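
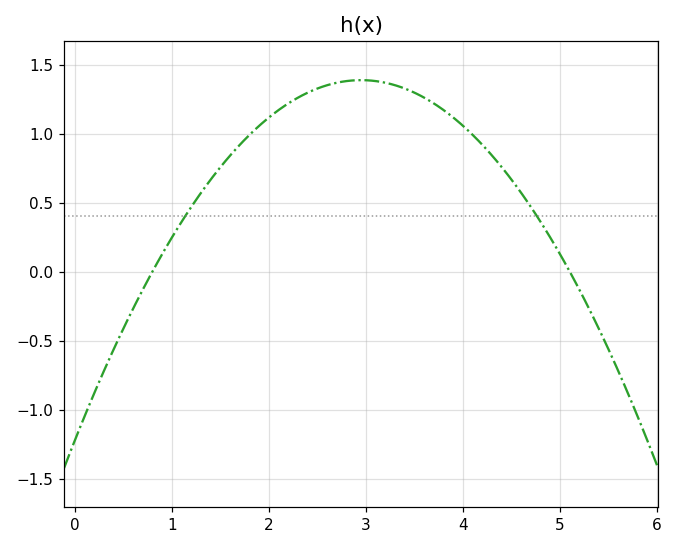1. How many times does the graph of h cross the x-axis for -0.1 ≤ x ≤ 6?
2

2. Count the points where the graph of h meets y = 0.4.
2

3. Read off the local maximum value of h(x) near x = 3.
1.4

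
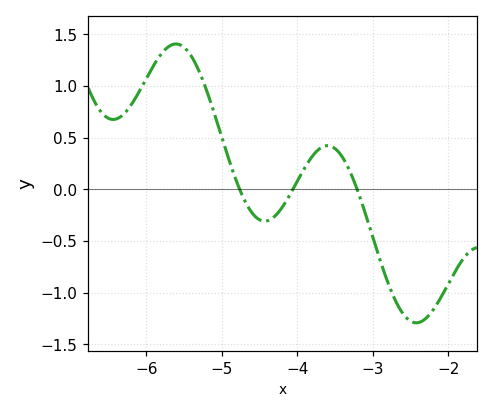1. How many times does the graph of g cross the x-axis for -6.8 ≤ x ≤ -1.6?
3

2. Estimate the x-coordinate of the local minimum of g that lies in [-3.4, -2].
-2.4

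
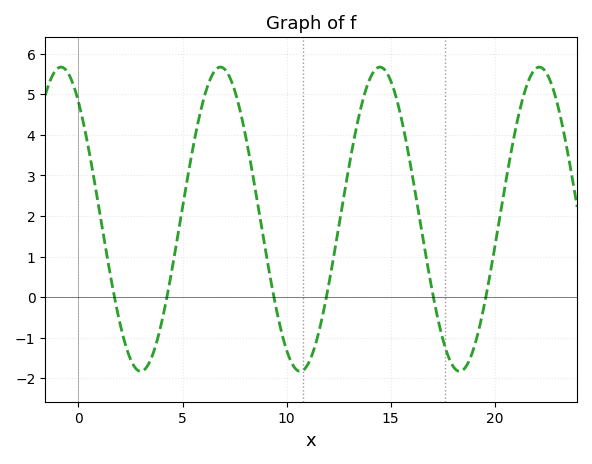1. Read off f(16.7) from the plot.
1.01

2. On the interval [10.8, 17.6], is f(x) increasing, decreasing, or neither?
neither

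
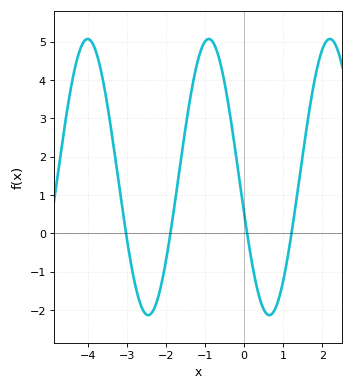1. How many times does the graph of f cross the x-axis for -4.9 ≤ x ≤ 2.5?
4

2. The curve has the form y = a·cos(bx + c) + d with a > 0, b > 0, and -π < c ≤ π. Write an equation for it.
y = 3.6cos(2.03x + 1.84) + 1.47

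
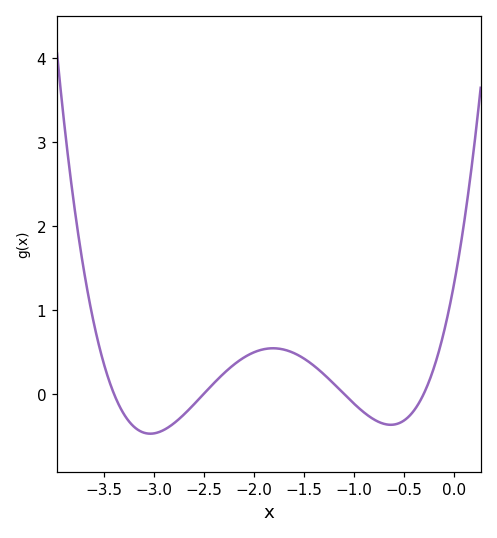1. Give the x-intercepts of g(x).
-3.4, -2.5, -1.1, -0.3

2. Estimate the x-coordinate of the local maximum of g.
-1.8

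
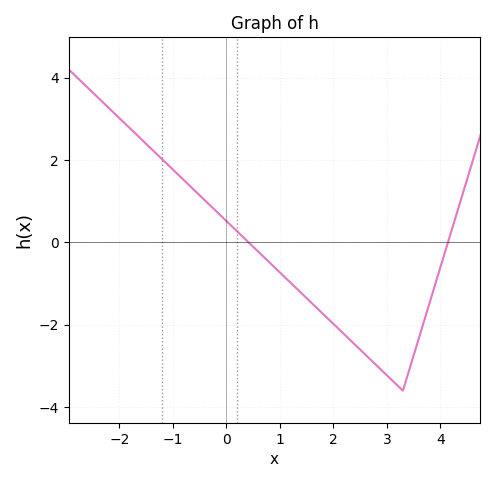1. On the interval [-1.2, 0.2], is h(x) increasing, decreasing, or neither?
decreasing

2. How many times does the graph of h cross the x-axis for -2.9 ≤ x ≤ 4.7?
2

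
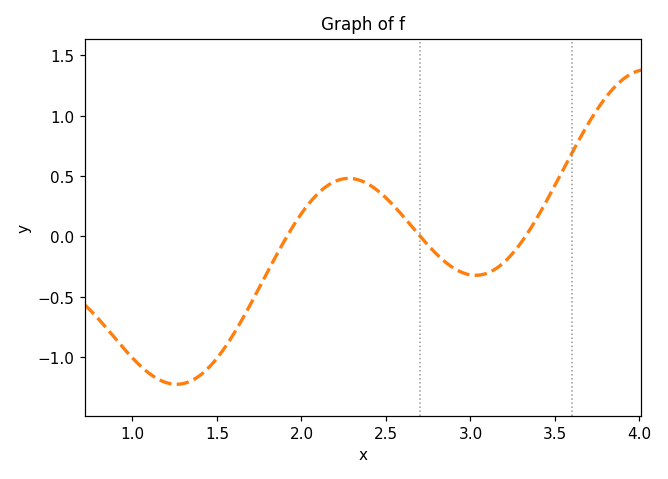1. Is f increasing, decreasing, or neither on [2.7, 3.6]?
neither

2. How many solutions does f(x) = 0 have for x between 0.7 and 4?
3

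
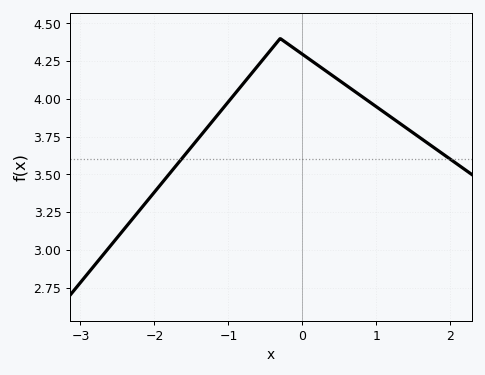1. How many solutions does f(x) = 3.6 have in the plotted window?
2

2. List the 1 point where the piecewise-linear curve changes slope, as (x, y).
(-0.3, 4.4)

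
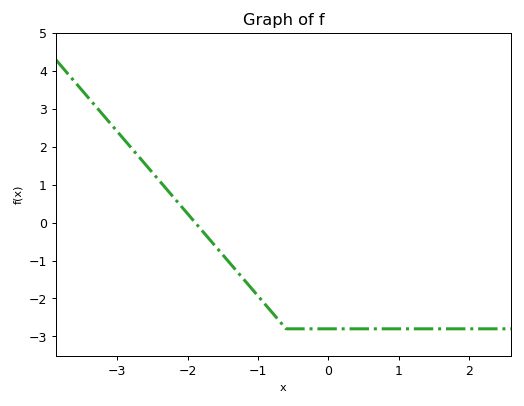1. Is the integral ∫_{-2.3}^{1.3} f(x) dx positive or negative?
negative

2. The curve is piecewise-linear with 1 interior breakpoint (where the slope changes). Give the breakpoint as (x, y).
(-0.6, -2.8)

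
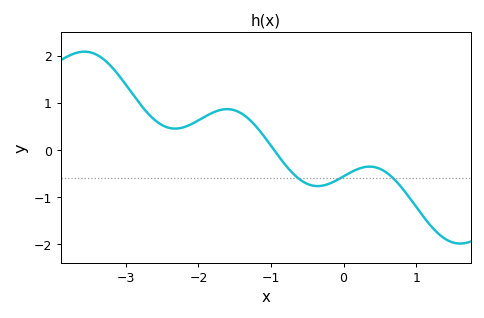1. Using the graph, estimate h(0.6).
-0.5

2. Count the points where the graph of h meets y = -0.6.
3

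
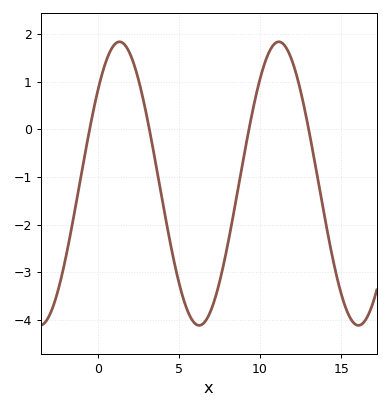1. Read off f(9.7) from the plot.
0.6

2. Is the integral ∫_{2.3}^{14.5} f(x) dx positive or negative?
negative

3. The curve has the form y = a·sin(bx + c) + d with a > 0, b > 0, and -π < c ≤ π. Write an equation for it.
y = 2.98sin(0.64x + 0.71) - 1.14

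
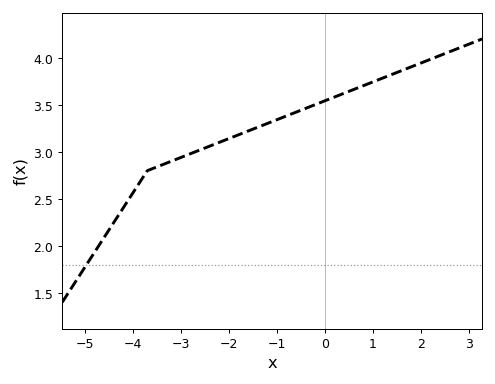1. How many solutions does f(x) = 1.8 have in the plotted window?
1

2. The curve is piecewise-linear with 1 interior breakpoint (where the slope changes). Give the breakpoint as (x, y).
(-3.7, 2.8)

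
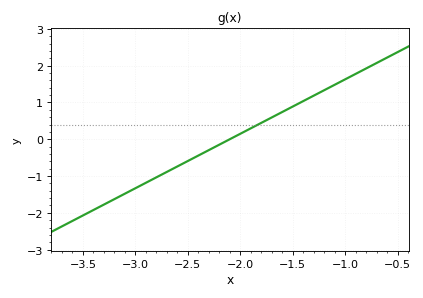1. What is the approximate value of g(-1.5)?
0.9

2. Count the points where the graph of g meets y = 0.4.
1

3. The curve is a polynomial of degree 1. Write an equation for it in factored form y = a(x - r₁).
y = 1.48(x + 2.1)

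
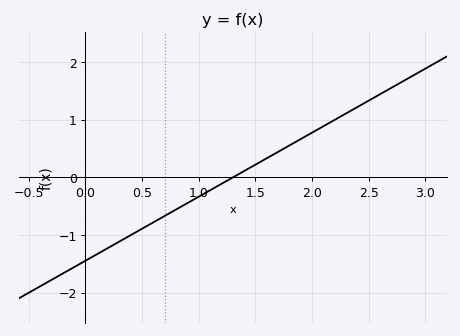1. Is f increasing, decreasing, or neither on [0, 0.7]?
increasing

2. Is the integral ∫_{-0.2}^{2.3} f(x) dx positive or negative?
negative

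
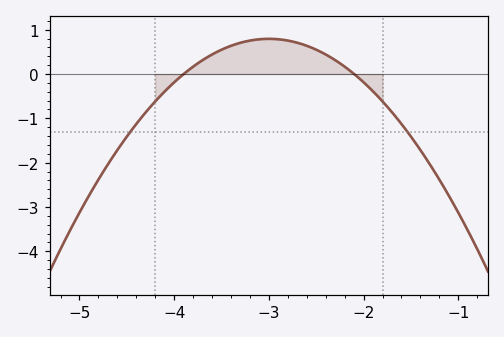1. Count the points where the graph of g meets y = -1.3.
2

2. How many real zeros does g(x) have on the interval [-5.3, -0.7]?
2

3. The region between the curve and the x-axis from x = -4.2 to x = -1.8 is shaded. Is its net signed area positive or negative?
positive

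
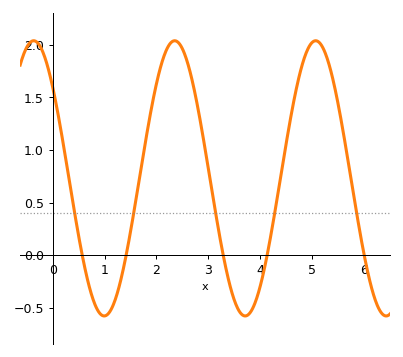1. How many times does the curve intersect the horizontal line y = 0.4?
5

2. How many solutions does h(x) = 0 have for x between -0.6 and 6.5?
5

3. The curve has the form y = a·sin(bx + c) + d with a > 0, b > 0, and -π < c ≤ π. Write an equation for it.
y = 1.31sin(2.31x + 2.42) + 0.73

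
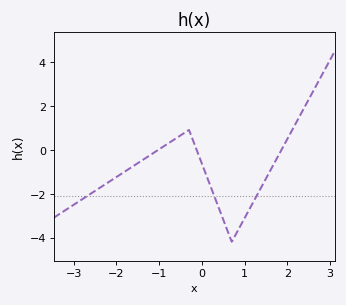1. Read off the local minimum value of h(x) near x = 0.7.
-4.2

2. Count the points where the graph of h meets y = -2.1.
3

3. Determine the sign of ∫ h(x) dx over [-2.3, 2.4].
negative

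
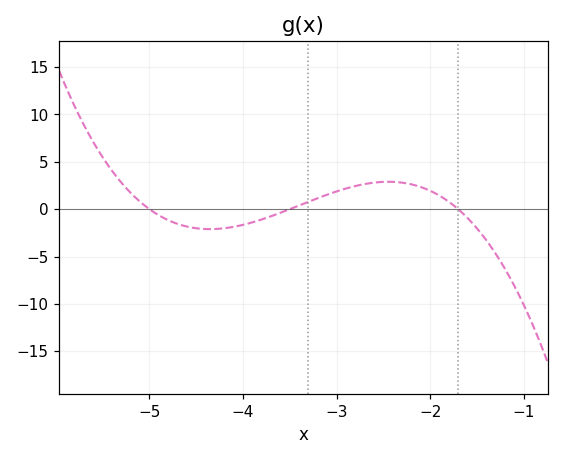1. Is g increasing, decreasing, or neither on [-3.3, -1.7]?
neither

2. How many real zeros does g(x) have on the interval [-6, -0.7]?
3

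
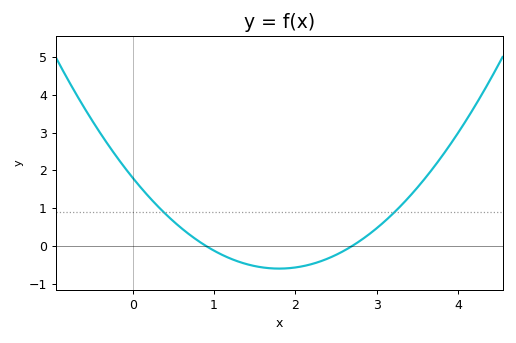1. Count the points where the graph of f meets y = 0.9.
2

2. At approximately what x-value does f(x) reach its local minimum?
1.8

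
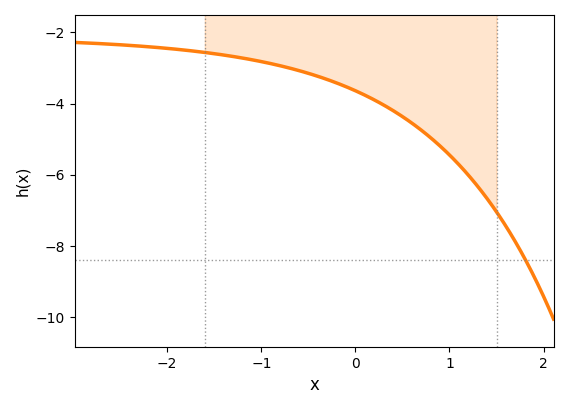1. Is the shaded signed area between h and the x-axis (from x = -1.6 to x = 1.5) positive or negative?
negative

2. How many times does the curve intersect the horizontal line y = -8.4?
1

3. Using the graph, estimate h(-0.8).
-3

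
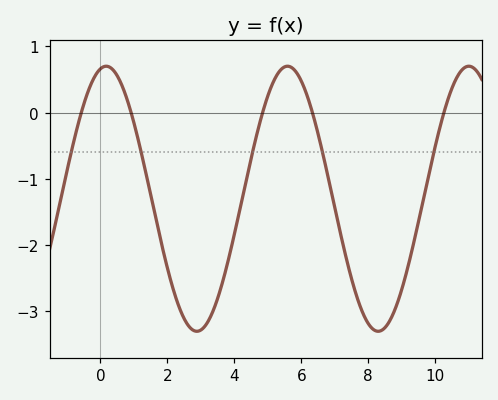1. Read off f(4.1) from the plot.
-1.61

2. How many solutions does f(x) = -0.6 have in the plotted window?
5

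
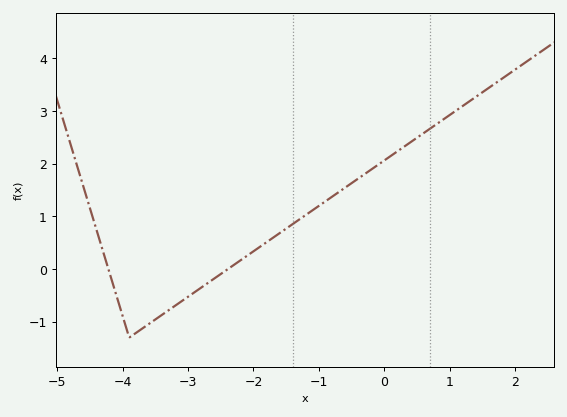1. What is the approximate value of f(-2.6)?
-0.18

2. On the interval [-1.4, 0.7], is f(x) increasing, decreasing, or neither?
increasing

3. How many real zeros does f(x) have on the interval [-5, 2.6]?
2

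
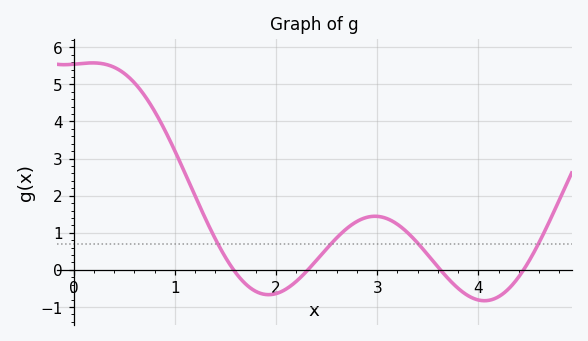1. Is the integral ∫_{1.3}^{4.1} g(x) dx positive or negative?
positive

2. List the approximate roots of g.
1.6, 2.3, 3.6, 4.4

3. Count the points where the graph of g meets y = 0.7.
4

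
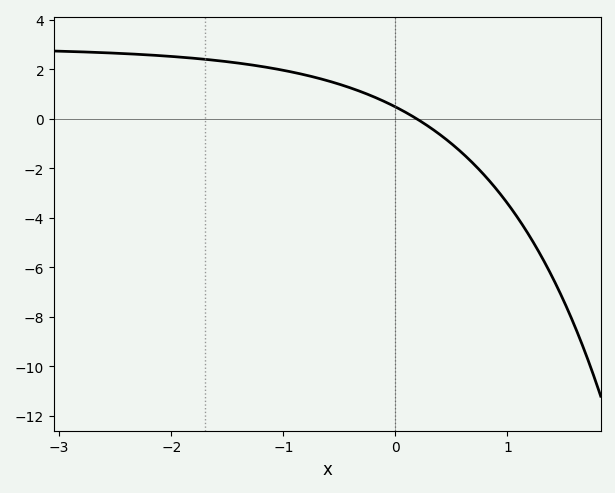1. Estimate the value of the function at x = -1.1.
2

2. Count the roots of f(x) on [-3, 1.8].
1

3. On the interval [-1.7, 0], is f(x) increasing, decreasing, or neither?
decreasing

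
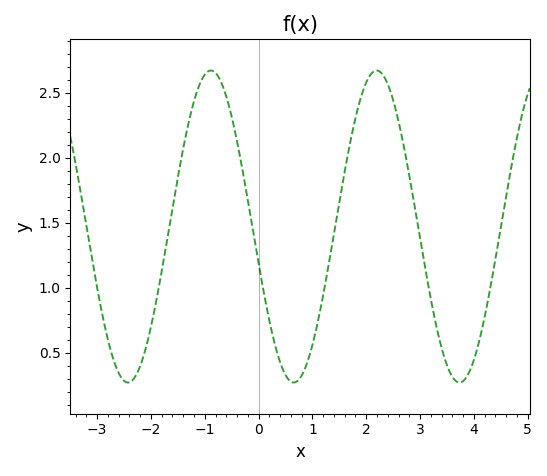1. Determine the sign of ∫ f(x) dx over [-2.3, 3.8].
positive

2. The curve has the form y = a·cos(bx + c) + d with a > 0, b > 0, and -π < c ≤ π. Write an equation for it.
y = 1.2cos(2x + 1.8) + 1.47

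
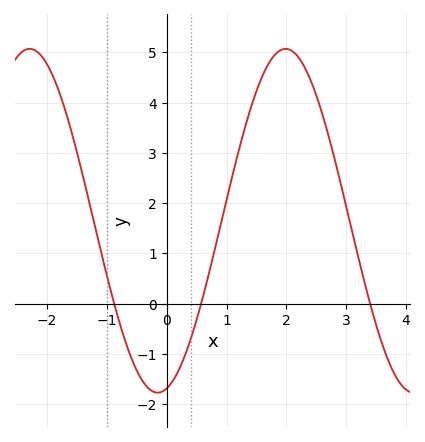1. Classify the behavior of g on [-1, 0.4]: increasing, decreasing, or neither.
neither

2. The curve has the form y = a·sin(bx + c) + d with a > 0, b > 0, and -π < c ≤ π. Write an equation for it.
y = 3.42sin(1.5x - 1.4) + 1.65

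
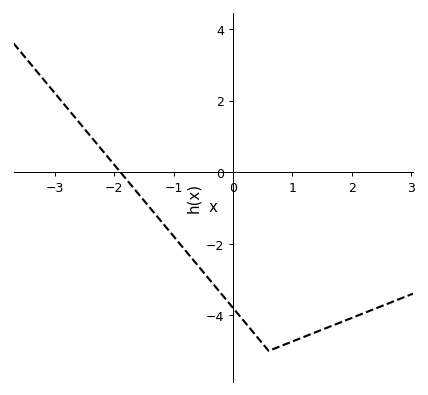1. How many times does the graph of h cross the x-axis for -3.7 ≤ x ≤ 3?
1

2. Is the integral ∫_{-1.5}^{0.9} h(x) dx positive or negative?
negative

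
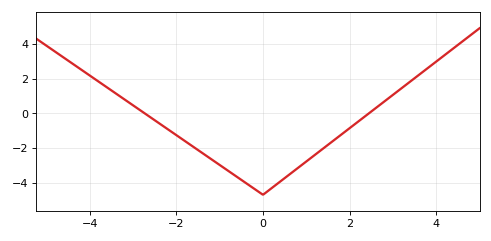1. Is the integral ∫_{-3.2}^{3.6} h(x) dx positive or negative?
negative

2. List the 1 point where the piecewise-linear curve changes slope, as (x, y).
(0, -4.7)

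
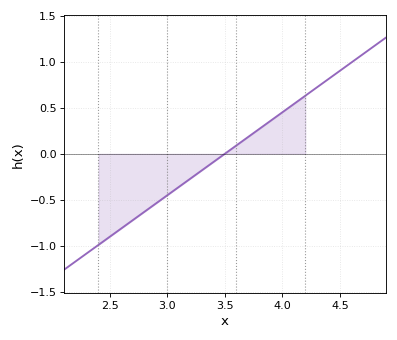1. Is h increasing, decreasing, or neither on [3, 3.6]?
increasing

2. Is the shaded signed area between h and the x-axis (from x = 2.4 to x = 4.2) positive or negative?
negative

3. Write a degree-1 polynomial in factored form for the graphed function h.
y = 0.9(x - 3.5)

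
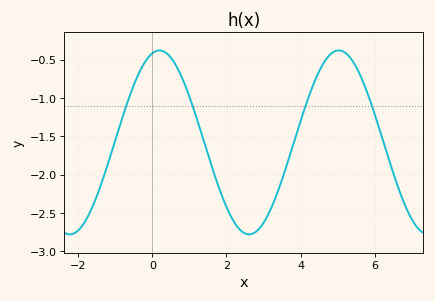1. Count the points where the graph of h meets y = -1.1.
4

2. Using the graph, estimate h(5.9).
-1.05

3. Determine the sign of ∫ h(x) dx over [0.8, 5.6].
negative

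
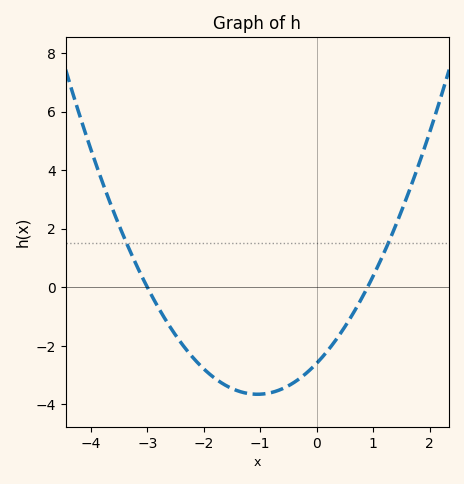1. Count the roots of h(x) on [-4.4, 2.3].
2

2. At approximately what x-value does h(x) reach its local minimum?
-1.05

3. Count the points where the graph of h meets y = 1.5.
2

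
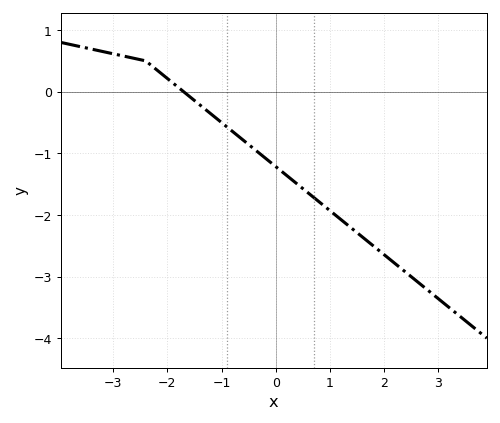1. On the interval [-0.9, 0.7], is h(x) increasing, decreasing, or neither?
decreasing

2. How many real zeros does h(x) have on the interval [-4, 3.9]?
1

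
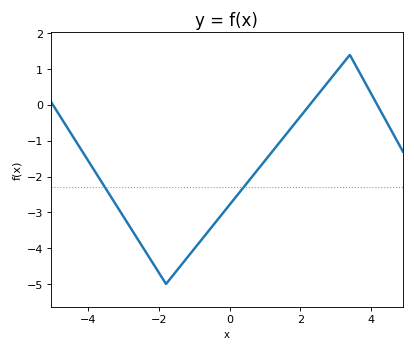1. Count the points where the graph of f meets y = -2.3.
2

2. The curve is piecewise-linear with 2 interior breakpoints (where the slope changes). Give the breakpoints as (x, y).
(-1.8, -5); (3.4, 1.4)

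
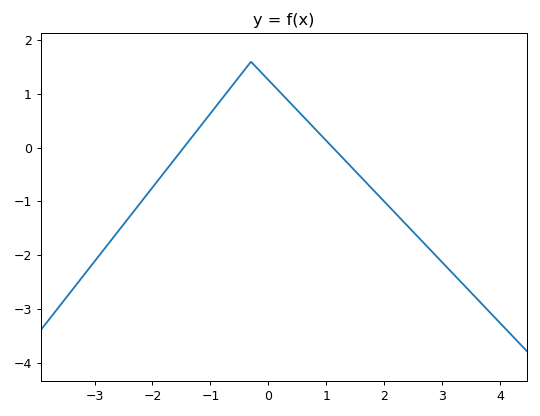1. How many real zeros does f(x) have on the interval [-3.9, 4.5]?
2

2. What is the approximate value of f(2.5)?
-1.57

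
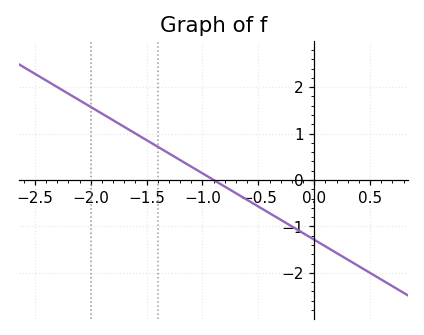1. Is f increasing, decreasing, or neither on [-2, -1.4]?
decreasing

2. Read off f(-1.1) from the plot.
0.3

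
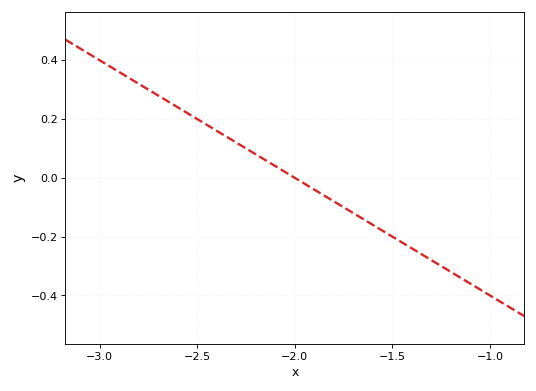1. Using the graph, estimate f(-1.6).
-0.16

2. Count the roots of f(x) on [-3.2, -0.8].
1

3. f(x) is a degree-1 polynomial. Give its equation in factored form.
y = -0.4(x + 2)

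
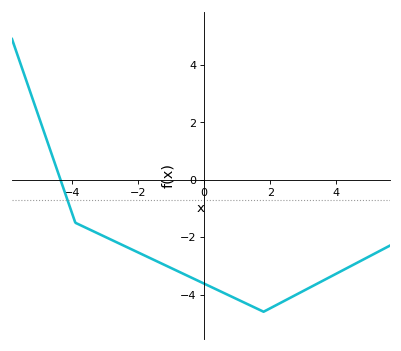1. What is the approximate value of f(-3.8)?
-1.55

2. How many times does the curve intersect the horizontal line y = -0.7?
1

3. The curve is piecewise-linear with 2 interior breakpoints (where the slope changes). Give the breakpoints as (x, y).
(-3.9, -1.5); (1.8, -4.6)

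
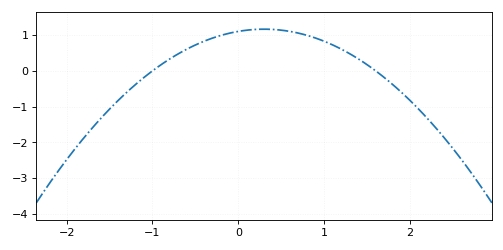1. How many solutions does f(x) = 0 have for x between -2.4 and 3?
2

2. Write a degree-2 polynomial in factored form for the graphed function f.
y = -0.69(x + 1)(x - 1.6)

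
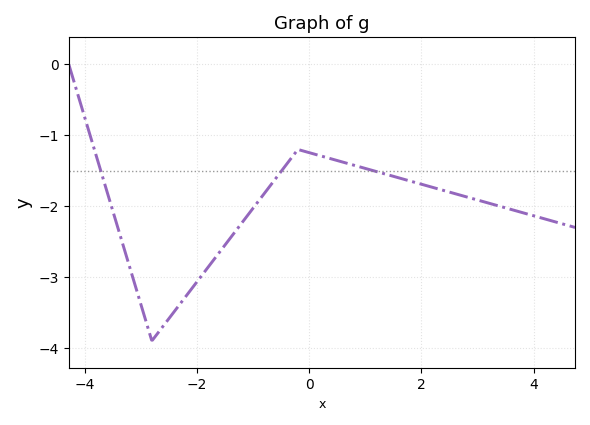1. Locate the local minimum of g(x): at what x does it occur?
-2.8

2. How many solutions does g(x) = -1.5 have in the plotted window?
3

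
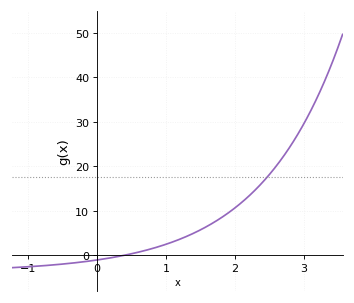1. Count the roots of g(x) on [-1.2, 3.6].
1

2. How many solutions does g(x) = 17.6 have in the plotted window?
1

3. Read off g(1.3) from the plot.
4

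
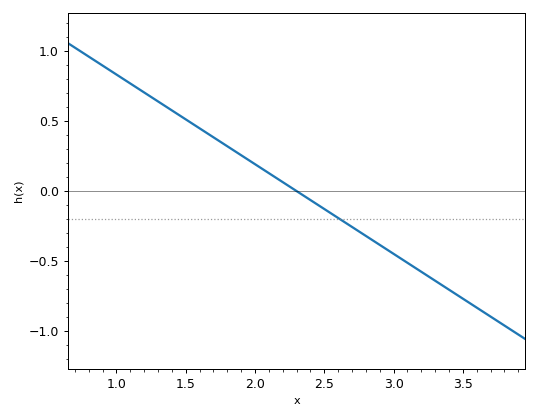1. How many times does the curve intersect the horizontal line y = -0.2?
1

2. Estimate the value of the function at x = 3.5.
-0.768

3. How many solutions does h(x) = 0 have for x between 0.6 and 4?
1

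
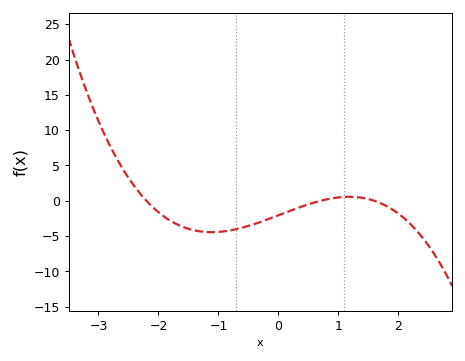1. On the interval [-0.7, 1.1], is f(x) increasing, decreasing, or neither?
increasing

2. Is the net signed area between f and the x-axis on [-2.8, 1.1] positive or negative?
negative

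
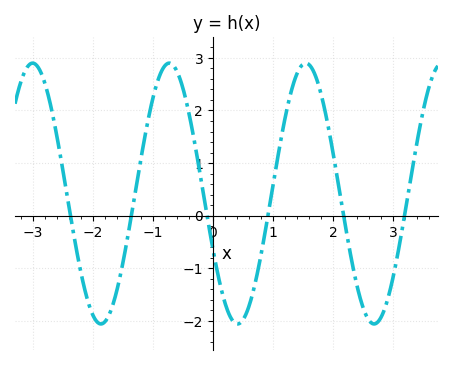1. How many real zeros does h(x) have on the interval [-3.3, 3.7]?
6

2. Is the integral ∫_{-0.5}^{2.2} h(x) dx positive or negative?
positive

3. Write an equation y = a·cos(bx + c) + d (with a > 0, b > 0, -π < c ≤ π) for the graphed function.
y = 2.48cos(2.8x + 2) + 0.42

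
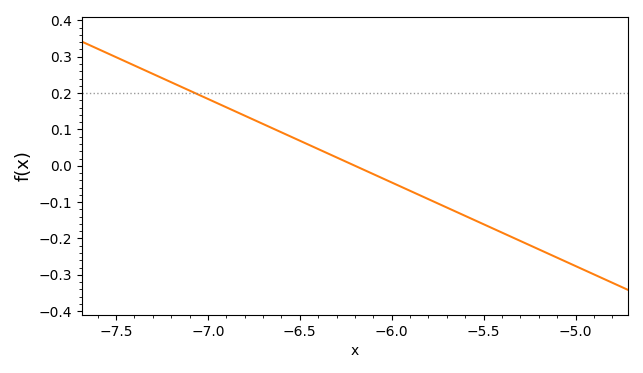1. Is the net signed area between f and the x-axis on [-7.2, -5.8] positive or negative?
positive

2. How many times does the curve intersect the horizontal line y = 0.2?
1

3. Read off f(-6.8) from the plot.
0.14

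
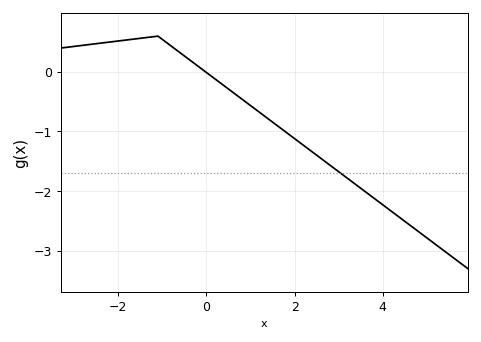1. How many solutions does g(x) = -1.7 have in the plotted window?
1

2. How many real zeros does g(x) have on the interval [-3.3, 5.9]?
1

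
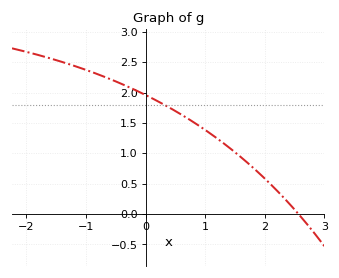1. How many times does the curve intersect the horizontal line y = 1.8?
1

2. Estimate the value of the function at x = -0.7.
2.25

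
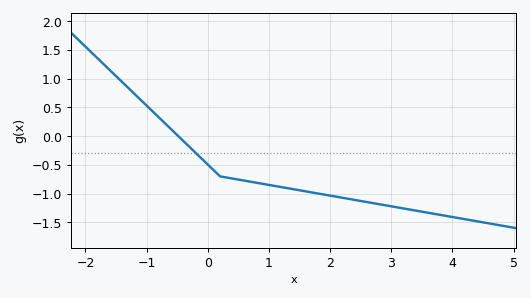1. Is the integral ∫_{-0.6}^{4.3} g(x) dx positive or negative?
negative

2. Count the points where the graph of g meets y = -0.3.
1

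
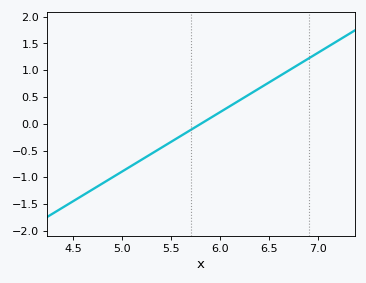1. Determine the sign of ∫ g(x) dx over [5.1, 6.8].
positive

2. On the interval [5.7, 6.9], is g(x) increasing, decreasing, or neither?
increasing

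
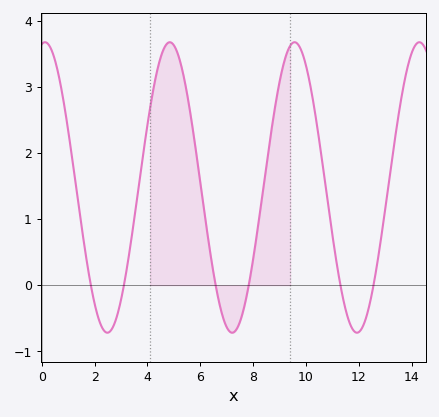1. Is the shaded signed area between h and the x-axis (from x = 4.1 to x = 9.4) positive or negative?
positive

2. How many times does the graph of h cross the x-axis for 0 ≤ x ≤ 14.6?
6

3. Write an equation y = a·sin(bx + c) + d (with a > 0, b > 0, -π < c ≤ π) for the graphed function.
y = 2.2sin(1.33x + 1.41) + 1.48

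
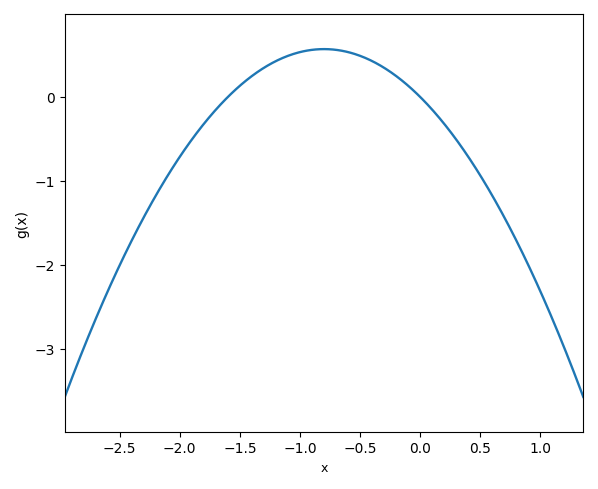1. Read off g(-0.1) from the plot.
0.1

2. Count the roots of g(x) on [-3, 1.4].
2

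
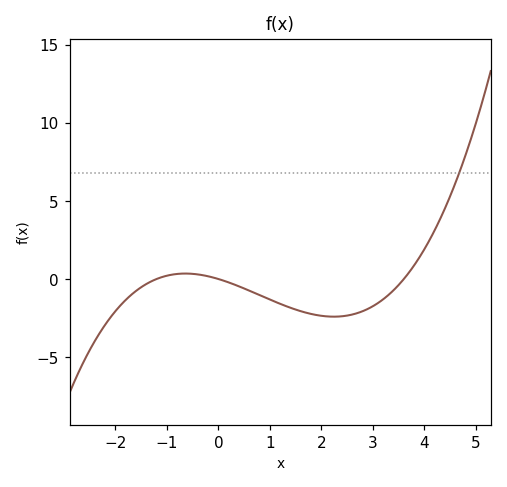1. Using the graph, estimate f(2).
-2.5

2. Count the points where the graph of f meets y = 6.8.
1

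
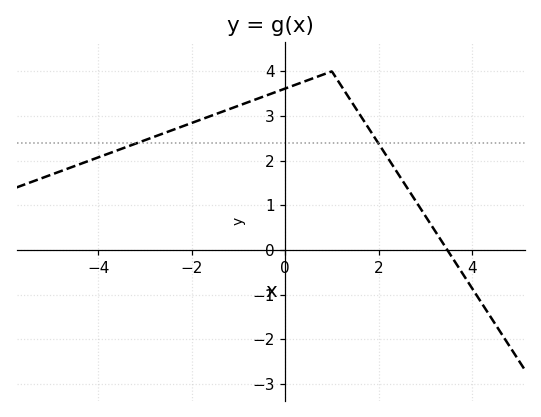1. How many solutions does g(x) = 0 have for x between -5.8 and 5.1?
1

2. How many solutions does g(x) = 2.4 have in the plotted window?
2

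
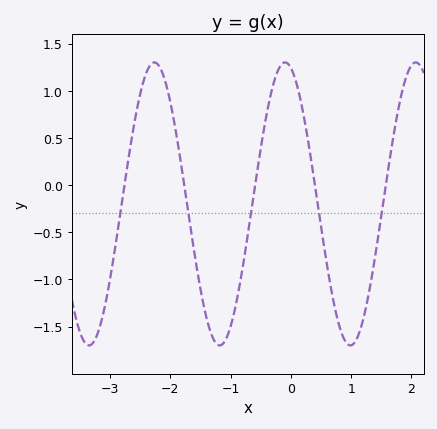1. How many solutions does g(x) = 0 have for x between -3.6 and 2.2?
5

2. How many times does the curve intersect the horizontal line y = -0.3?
5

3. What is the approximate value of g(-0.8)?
-0.878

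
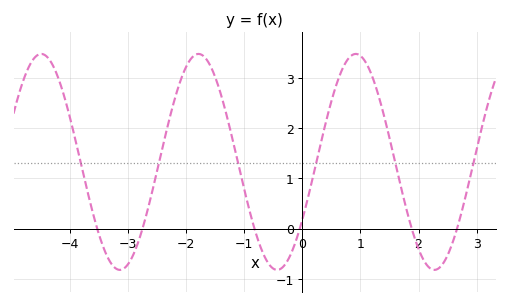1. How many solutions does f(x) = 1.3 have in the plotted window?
6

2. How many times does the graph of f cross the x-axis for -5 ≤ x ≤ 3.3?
6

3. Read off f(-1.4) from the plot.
2.66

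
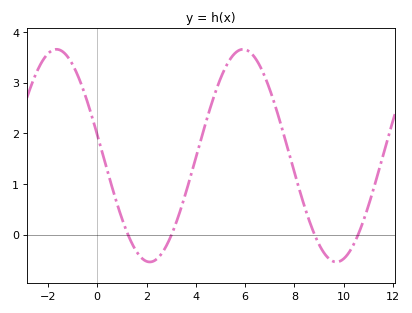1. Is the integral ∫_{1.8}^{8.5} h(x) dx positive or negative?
positive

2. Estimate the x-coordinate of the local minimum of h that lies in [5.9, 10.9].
9.7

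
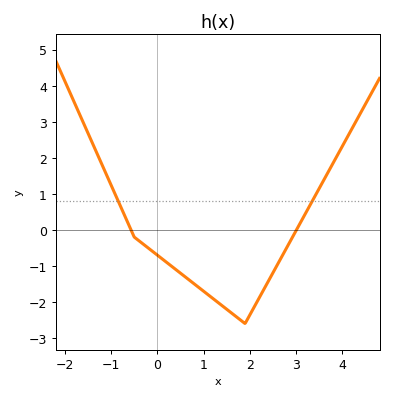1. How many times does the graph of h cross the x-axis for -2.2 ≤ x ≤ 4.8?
2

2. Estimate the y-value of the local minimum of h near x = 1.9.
-2.6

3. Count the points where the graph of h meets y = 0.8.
2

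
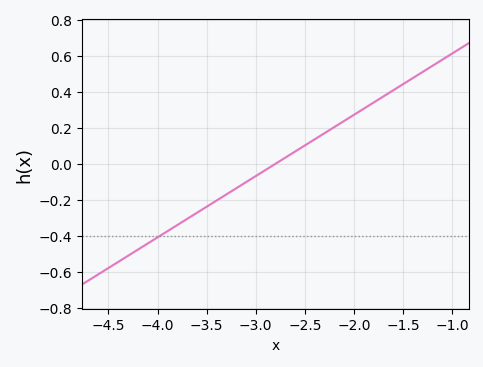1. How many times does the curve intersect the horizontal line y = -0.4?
1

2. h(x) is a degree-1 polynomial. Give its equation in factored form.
y = 0.34(x + 2.8)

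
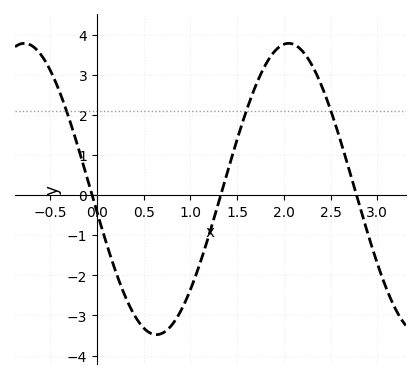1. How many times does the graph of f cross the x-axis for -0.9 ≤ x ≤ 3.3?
3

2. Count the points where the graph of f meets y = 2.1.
3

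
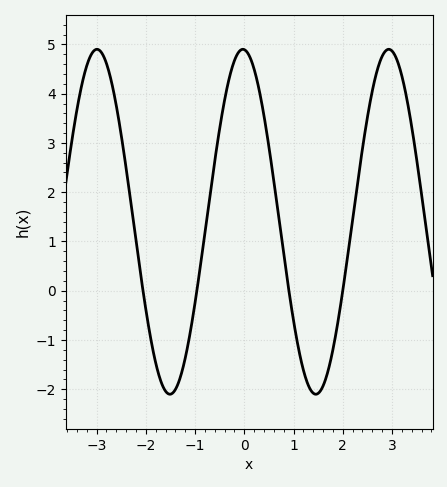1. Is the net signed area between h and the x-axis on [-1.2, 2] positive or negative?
positive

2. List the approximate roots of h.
-2.06, -0.964, 0.906, 2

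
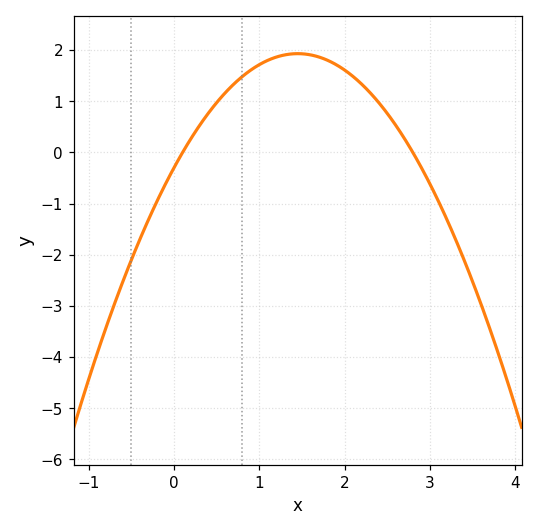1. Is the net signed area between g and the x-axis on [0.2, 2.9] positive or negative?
positive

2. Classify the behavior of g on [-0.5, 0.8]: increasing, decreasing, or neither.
increasing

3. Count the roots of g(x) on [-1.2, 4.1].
2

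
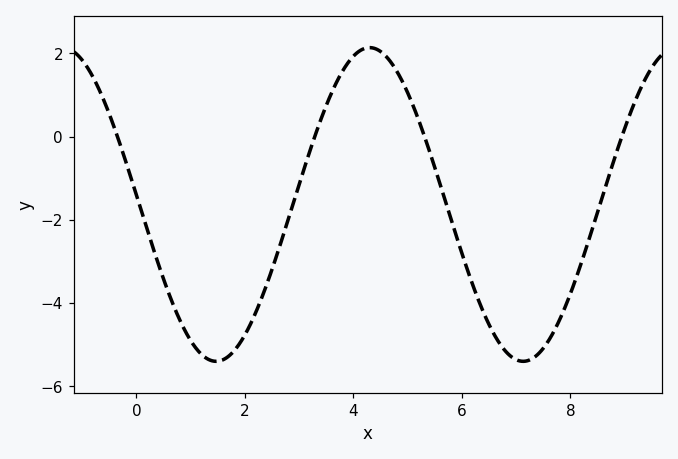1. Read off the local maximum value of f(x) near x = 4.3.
2.2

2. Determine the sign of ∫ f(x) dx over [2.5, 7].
negative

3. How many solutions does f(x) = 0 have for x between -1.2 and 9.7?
4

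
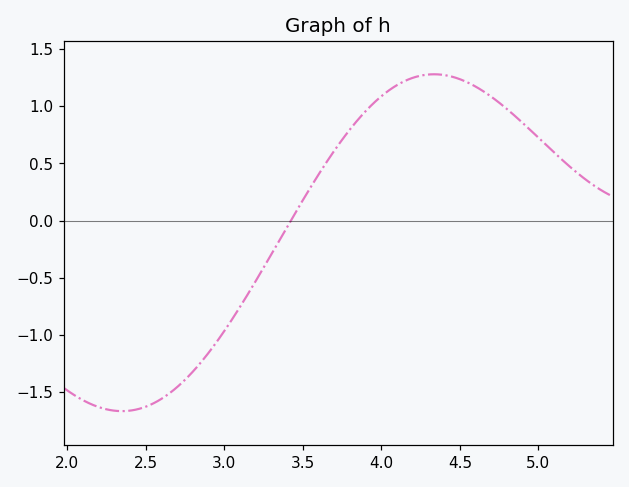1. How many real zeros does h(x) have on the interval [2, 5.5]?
1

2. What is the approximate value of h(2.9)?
-1.16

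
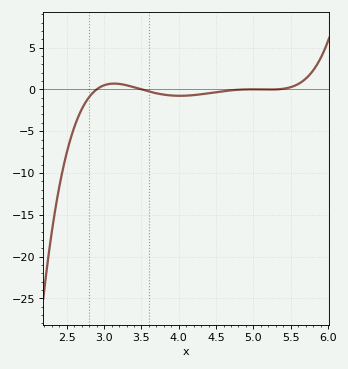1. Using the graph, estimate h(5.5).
0.5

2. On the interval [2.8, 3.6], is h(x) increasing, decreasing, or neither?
neither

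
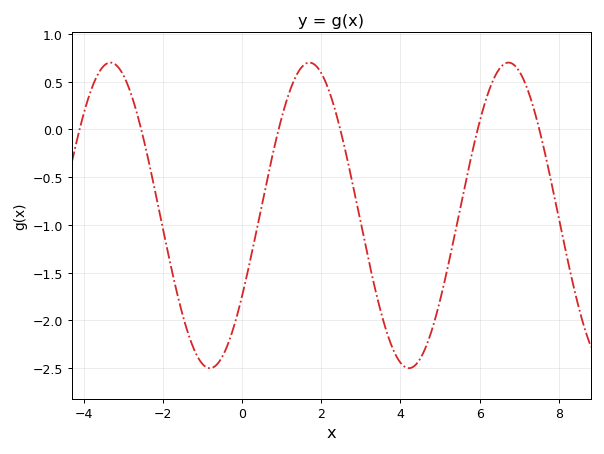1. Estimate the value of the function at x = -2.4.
-0.25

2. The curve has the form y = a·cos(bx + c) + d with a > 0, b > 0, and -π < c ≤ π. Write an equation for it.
y = 1.6cos(1.2x - 2.1) - 0.9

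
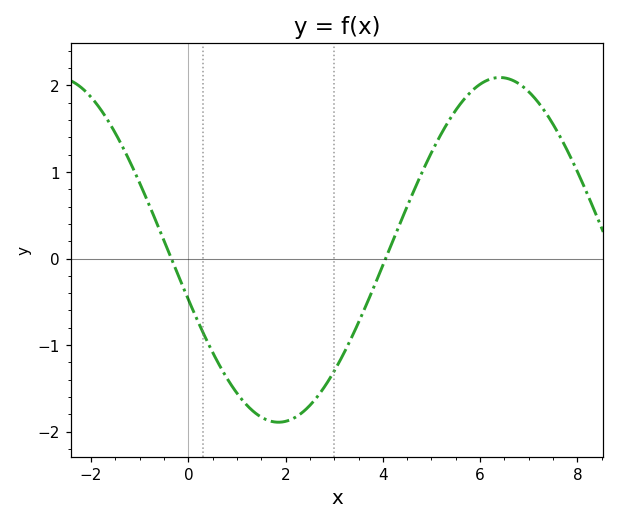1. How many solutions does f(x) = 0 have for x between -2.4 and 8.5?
2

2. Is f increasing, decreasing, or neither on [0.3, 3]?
neither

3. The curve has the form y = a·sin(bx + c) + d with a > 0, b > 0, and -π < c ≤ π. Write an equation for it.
y = 1.99sin(0.69x - 2.85) + 0.1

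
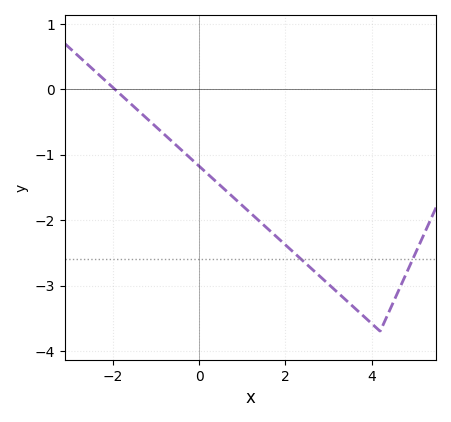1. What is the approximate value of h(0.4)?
-1.42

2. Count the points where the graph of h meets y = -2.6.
2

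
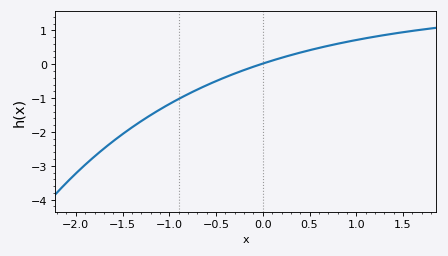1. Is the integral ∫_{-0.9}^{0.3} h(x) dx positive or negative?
negative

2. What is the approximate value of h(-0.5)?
-0.5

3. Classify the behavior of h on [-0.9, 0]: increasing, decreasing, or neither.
increasing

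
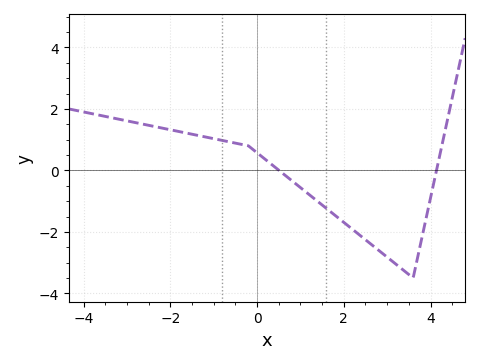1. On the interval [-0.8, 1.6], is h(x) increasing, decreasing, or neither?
decreasing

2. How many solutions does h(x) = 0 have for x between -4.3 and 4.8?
2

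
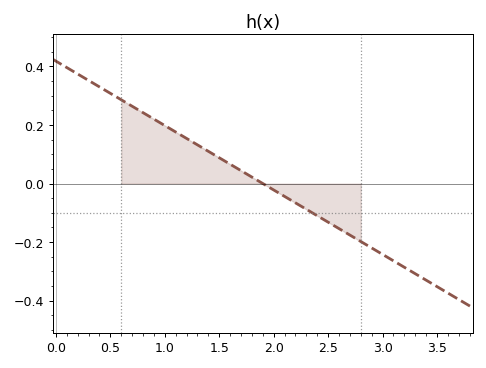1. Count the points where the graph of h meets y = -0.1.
1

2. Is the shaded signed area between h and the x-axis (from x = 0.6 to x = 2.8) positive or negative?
positive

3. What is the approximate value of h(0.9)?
0.22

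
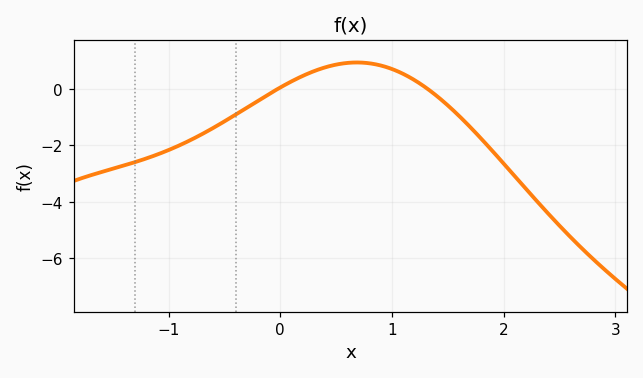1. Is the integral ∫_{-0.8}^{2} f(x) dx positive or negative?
negative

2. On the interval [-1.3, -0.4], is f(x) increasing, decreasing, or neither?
increasing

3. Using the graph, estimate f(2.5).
-4.84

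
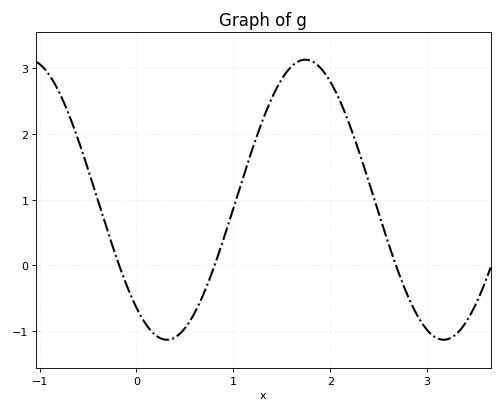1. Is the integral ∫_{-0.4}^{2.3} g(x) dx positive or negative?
positive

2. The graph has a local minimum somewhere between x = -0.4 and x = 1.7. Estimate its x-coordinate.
0.313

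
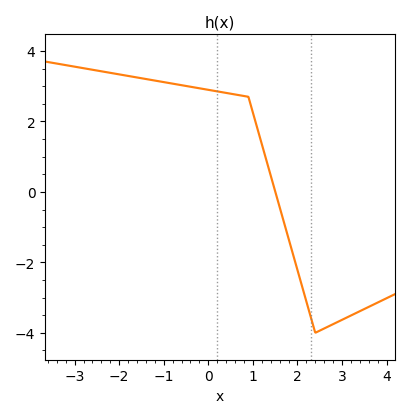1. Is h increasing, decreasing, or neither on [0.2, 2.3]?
decreasing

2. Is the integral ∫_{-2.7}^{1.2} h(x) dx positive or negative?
positive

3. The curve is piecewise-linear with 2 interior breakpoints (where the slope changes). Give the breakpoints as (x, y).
(0.9, 2.7); (2.4, -4)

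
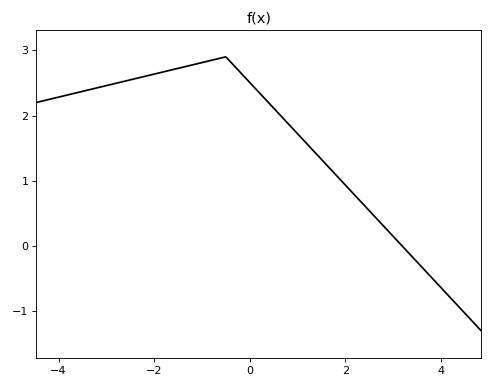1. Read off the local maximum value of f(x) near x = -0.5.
2.9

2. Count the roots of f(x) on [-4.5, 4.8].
1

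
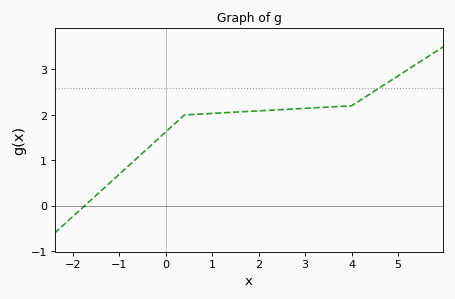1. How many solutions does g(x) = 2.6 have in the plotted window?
1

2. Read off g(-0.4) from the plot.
1.26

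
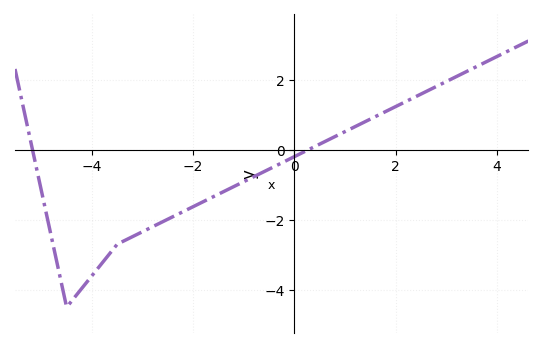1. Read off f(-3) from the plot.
-2.34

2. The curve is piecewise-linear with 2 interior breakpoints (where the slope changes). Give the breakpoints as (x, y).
(-4.5, -4.5); (-3.5, -2.7)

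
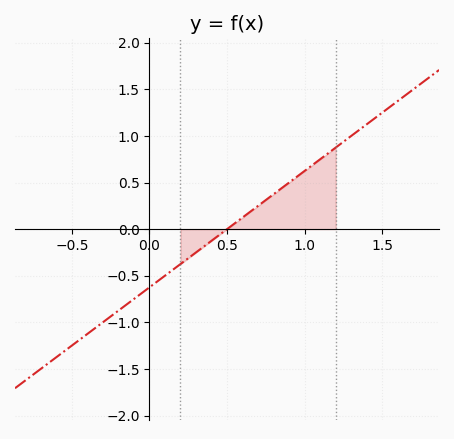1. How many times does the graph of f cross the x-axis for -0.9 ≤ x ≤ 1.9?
1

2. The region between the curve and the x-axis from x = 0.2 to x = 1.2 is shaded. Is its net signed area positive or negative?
positive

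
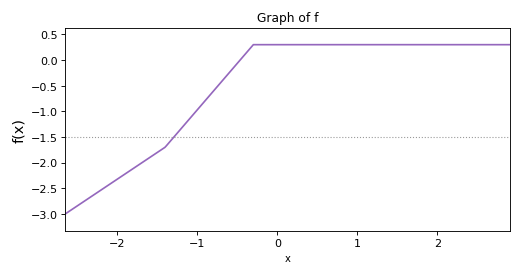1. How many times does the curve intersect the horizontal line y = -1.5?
1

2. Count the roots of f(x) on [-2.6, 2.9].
1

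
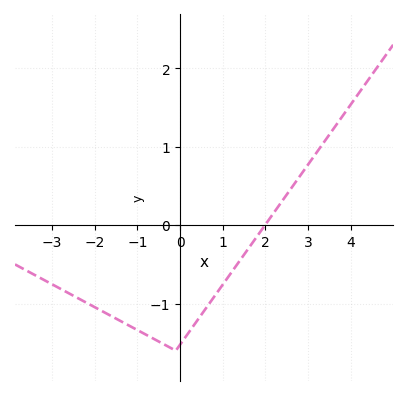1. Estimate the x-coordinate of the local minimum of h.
-0.2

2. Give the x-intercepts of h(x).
2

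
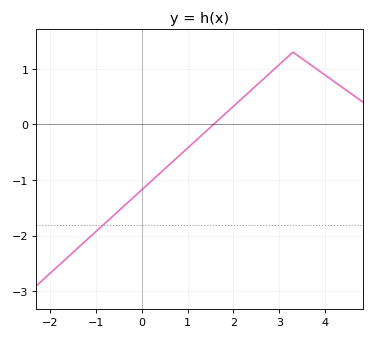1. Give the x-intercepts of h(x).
1.57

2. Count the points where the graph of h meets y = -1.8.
1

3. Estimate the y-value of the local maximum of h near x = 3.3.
1.3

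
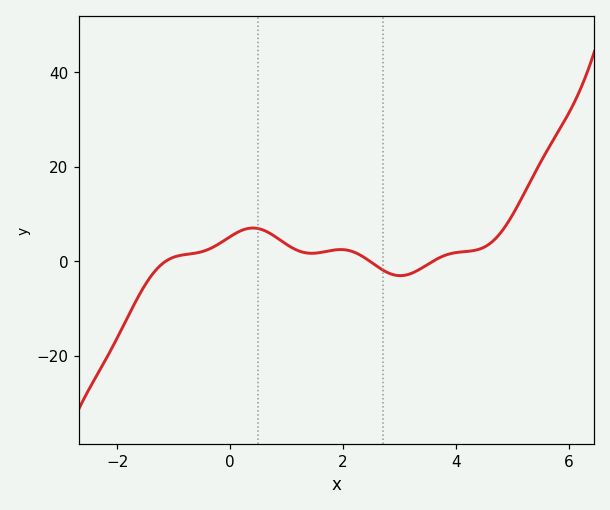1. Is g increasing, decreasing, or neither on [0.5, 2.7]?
neither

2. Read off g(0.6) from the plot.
6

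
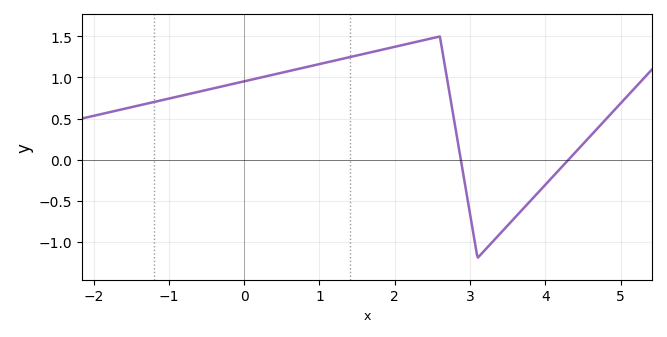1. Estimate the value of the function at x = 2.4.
1.46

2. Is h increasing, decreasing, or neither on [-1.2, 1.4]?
increasing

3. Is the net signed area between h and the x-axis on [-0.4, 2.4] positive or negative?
positive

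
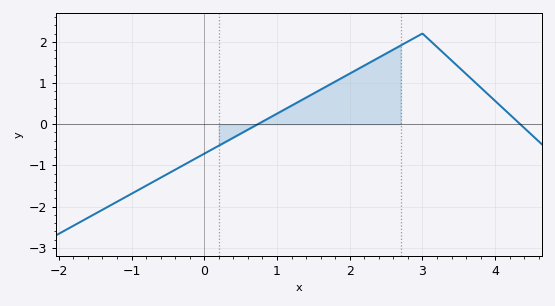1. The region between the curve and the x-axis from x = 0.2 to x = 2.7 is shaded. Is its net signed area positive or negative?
positive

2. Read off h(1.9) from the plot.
1.13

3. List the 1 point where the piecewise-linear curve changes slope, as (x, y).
(3, 2.2)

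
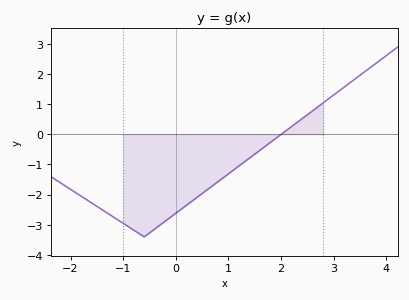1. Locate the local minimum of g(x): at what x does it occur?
-0.602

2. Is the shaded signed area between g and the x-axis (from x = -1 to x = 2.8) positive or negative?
negative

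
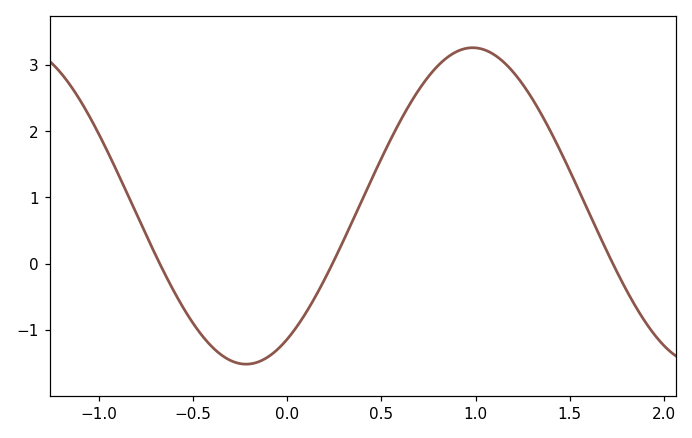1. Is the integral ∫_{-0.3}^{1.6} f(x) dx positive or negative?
positive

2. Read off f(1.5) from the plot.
1.4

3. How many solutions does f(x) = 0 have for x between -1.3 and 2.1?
3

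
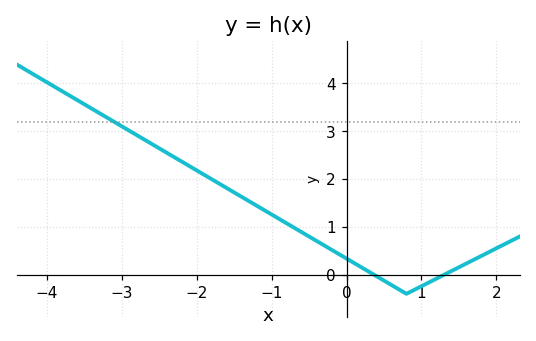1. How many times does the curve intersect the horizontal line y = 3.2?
1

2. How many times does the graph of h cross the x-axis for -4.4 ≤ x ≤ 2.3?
2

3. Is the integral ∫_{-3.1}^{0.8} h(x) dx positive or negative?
positive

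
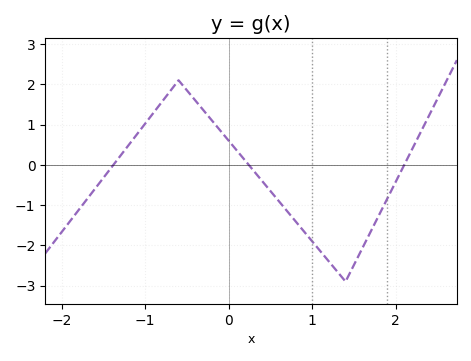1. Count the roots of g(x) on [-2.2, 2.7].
3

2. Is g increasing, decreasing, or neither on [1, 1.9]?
neither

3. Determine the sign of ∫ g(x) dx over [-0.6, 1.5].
negative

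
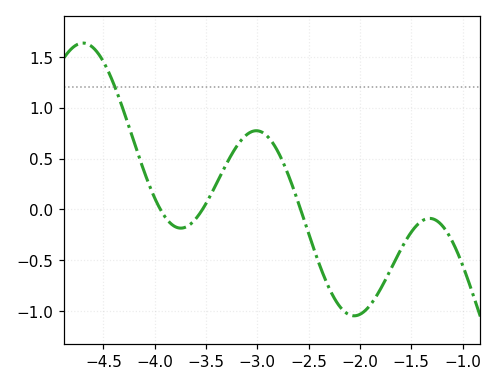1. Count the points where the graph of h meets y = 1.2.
1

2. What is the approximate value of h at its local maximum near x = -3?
0.75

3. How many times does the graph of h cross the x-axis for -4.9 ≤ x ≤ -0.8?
3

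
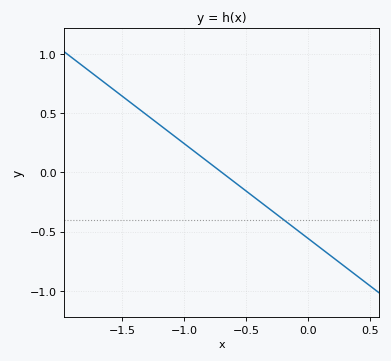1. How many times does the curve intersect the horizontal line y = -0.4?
1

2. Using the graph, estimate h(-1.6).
0.7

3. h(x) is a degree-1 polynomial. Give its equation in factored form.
y = -0.8(x + 0.7)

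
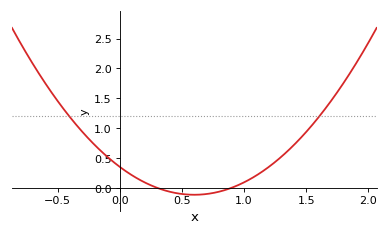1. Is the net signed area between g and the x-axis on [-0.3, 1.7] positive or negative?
positive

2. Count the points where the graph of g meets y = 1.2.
2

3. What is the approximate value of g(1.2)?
0.351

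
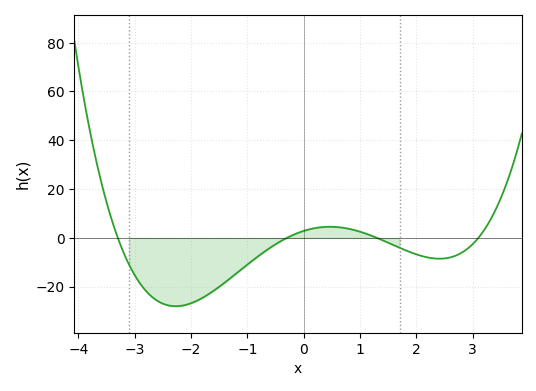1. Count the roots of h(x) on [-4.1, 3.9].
4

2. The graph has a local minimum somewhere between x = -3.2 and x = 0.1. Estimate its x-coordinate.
-2.27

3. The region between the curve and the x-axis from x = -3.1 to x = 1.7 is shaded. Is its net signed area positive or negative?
negative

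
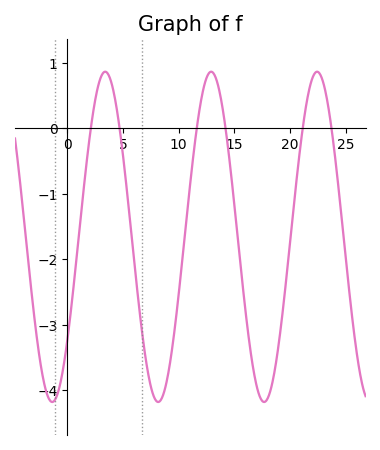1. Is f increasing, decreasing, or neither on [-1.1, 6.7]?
neither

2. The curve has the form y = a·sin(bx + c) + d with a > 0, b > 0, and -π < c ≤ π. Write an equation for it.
y = 2.52sin(0.66x - 0.67) - 1.66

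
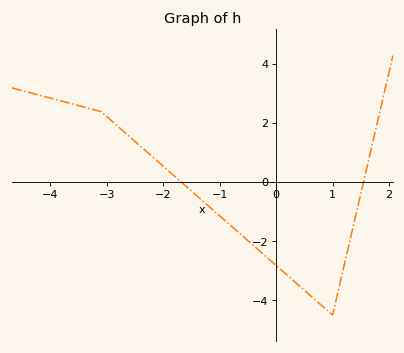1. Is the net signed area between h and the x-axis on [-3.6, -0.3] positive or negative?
positive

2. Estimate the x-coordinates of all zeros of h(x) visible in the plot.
-1.67, 1.55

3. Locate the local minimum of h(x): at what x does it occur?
1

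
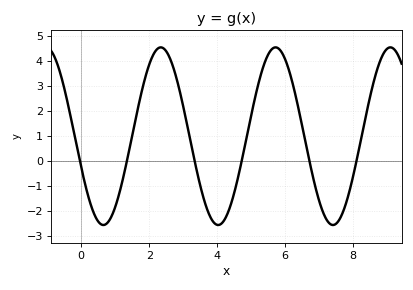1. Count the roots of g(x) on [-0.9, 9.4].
6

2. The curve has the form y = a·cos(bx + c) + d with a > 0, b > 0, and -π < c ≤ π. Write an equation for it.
y = 3.55cos(1.9x + 1.9) + 0.99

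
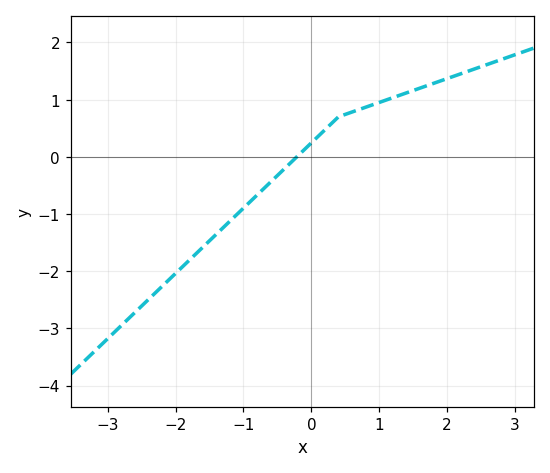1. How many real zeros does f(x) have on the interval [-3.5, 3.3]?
1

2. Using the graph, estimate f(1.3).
1.1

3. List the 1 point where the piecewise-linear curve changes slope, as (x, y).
(0.4, 0.7)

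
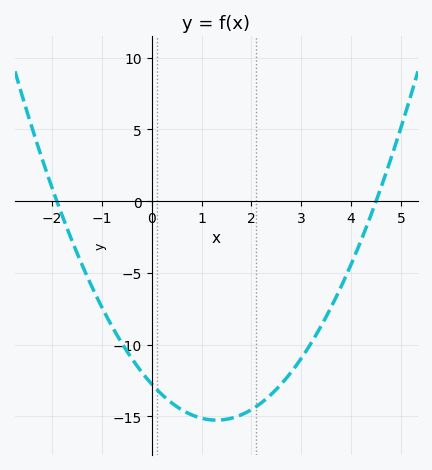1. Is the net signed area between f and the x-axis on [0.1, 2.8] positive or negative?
negative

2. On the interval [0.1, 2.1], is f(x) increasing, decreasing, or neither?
neither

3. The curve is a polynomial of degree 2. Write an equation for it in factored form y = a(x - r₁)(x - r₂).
y = 1.49(x + 1.9)(x - 4.5)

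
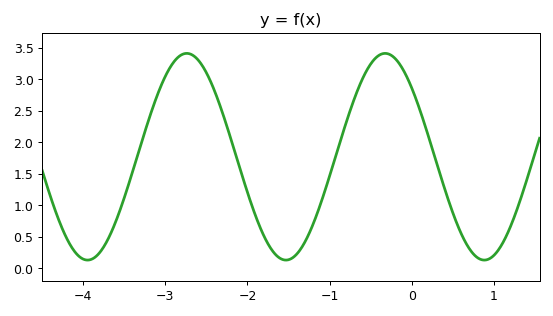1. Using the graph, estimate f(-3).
3.05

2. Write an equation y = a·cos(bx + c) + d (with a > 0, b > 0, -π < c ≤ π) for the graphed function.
y = 1.64cos(2.6x + 0.84) + 1.77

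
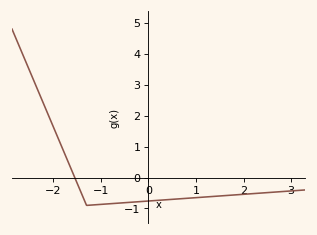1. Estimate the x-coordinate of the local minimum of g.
-1.3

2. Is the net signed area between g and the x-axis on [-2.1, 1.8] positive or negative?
negative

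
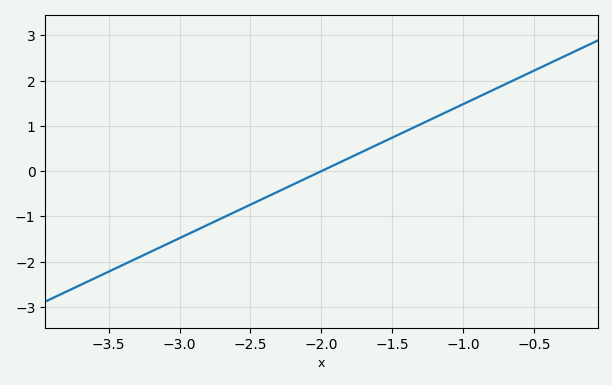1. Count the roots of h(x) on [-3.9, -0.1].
1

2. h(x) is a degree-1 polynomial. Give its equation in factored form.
y = 1.48(x + 2)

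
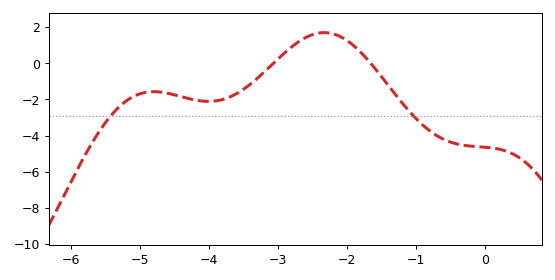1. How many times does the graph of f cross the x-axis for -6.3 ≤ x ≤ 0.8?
2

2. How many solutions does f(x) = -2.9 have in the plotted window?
2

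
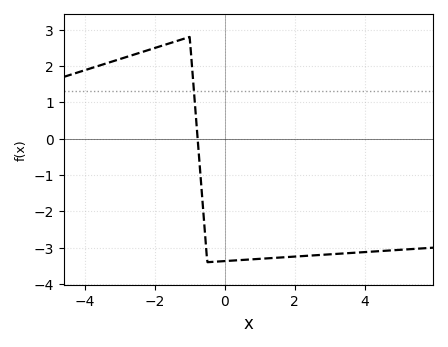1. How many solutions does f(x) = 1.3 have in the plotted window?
1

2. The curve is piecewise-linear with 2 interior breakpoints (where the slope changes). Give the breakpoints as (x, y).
(-1, 2.8); (-0.5, -3.4)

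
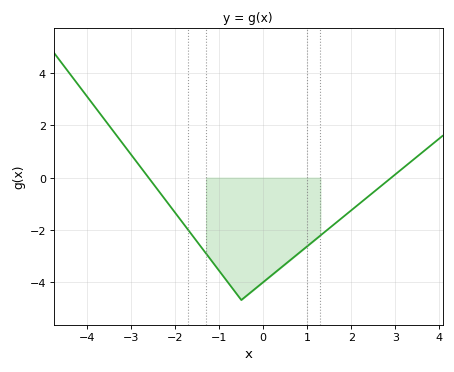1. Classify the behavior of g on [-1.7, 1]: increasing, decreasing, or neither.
neither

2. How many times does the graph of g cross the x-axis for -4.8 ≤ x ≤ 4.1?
2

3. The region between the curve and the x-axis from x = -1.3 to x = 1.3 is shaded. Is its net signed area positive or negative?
negative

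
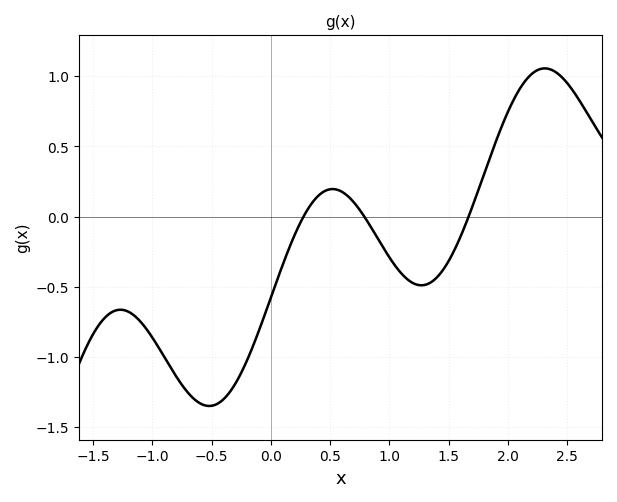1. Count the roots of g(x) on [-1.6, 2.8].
3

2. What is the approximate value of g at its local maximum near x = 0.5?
0.2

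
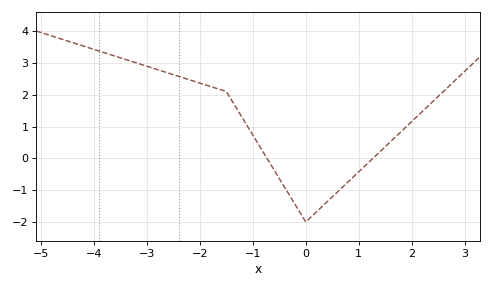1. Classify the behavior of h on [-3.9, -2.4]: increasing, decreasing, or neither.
decreasing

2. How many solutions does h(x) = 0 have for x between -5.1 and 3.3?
2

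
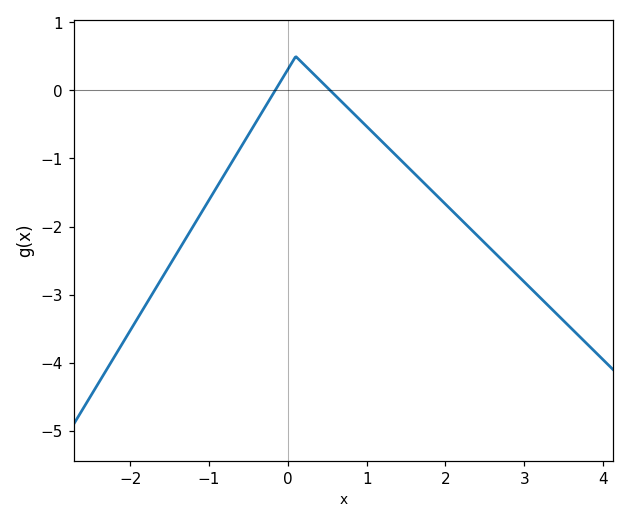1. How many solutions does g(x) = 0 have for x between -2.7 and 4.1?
2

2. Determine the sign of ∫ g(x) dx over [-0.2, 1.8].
negative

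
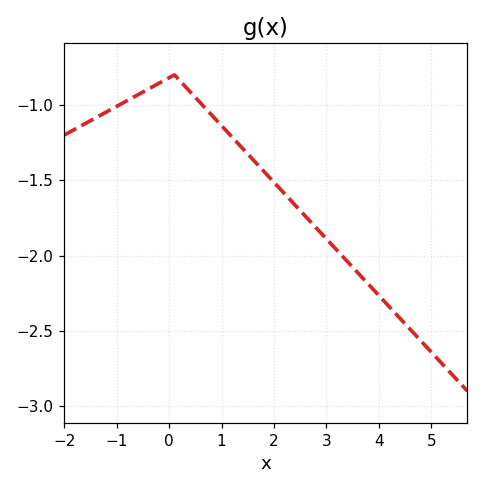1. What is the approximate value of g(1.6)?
-1.35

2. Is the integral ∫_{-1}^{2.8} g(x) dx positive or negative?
negative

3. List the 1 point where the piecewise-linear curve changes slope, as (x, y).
(0.1, -0.8)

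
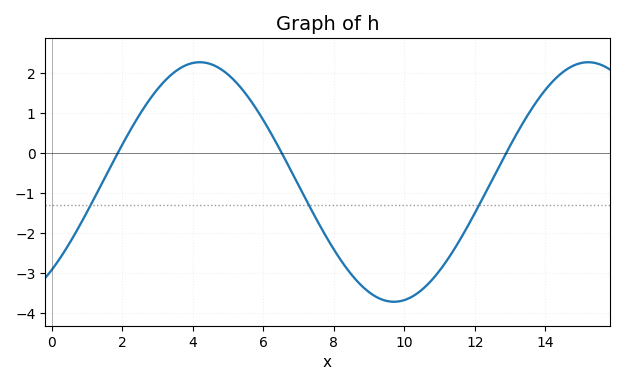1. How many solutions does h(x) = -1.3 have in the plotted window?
3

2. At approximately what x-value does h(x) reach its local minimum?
9.71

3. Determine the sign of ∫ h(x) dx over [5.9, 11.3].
negative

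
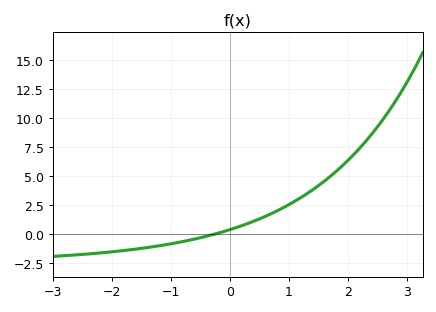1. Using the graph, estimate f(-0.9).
-0.762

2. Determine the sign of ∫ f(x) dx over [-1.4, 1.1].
positive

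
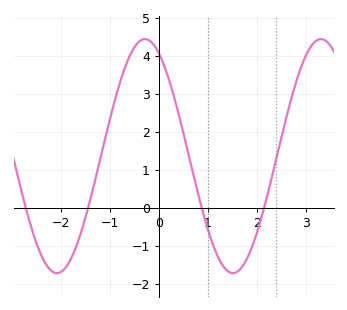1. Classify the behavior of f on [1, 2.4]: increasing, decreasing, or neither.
neither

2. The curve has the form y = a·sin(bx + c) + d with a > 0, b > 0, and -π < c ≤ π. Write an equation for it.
y = 3.08sin(1.8x + 2.1) + 1.36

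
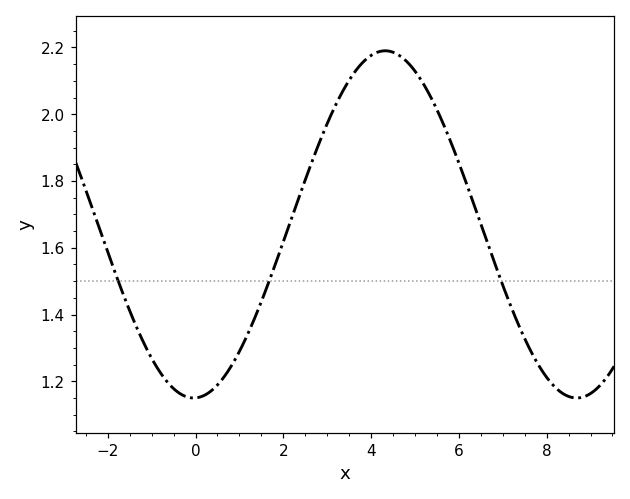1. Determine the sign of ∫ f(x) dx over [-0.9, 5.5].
positive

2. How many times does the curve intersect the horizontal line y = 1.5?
3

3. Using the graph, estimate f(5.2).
2.09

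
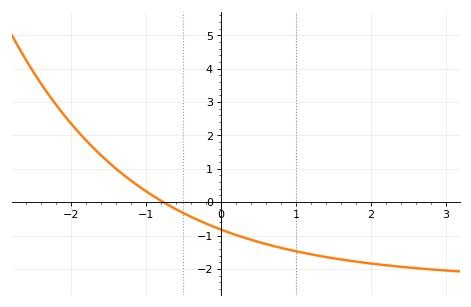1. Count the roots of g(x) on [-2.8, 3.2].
1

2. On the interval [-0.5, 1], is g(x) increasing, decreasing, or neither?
decreasing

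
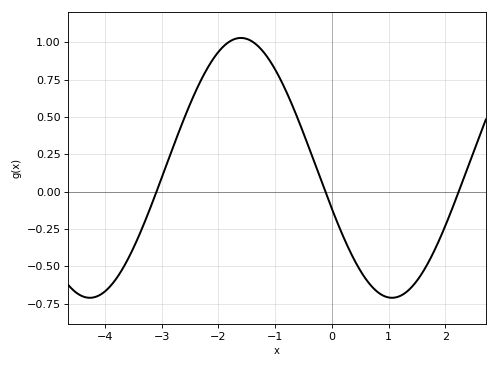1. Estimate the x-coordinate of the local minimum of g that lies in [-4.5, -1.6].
-4.3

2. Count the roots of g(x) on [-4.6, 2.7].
3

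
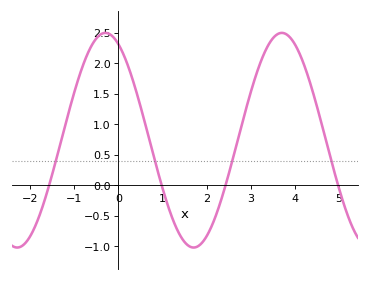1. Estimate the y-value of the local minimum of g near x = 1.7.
-1.02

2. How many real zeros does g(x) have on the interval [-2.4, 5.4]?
4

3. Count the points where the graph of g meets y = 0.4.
4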